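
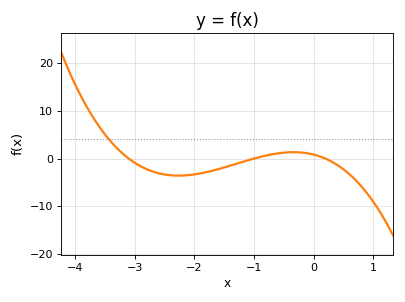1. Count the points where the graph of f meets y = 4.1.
1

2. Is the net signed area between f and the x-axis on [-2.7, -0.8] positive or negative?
negative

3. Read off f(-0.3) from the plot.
1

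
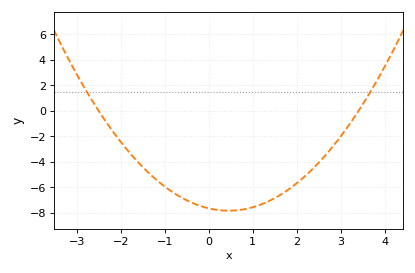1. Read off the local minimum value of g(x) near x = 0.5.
-7.83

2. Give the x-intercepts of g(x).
-2.5, 3.4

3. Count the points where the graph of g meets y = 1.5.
2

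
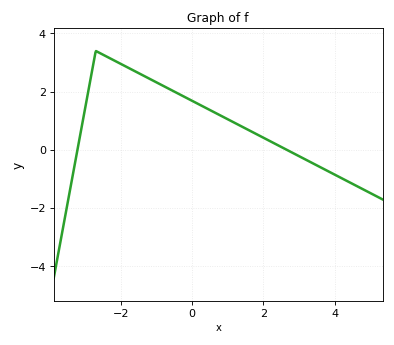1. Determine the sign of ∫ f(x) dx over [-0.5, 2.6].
positive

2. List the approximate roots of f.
-3.2, 2.6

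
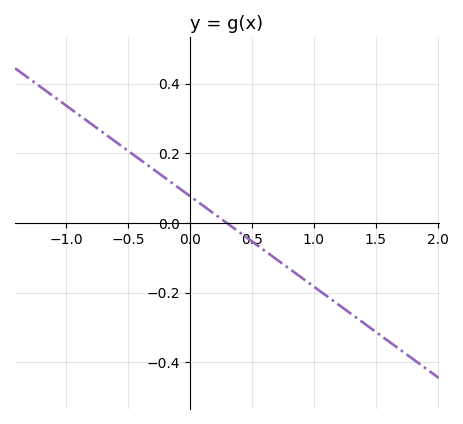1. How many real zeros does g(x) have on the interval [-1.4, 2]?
1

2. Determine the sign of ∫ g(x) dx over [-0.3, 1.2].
negative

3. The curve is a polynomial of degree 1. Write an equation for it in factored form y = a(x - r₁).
y = -0.26(x - 0.3)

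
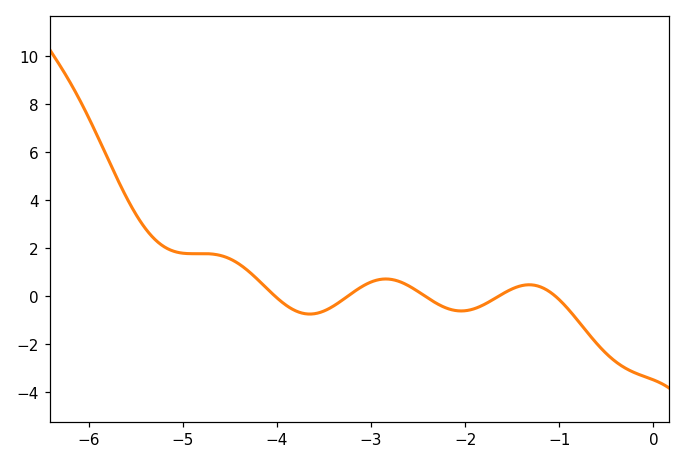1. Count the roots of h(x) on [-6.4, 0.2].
5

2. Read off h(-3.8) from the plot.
-0.6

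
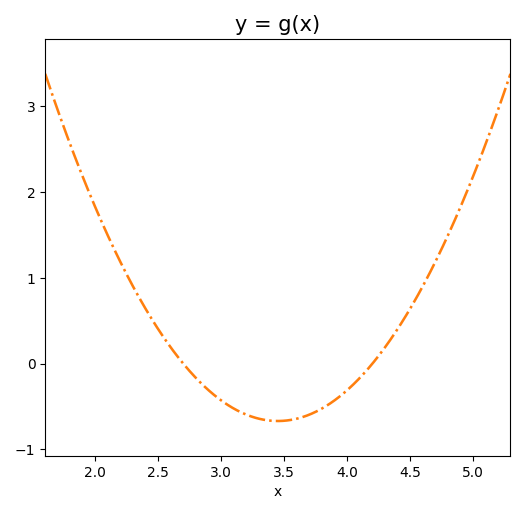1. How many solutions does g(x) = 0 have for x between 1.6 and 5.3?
2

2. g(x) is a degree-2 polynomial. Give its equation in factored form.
y = 1.19(x - 2.7)(x - 4.2)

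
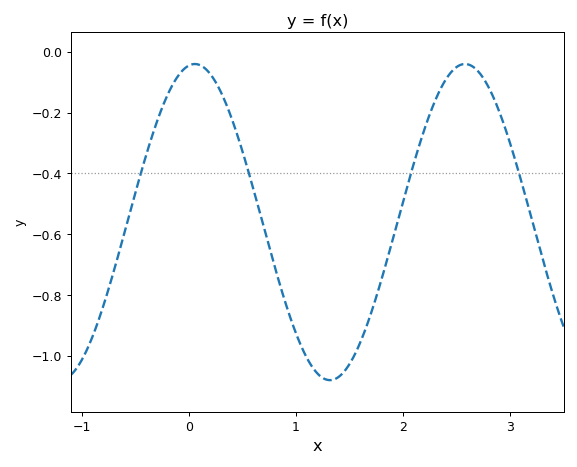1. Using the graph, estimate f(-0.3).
-0.24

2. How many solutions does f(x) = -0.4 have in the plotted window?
4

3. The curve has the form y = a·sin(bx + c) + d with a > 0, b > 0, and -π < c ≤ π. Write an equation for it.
y = 0.52sin(2.5x + 1.4) - 0.56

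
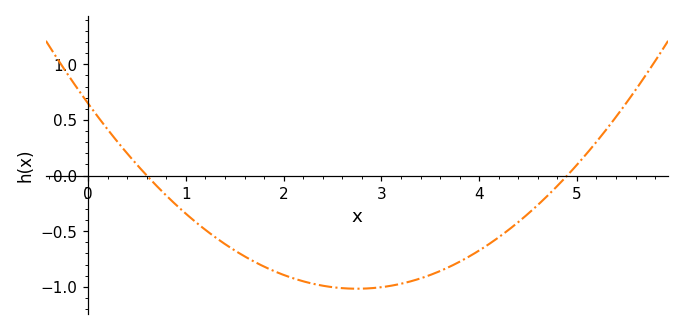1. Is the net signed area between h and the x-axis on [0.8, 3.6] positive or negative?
negative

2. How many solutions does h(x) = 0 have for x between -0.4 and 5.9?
2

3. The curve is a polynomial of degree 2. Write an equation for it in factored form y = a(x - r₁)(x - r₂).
y = 0.22(x - 0.6)(x - 4.9)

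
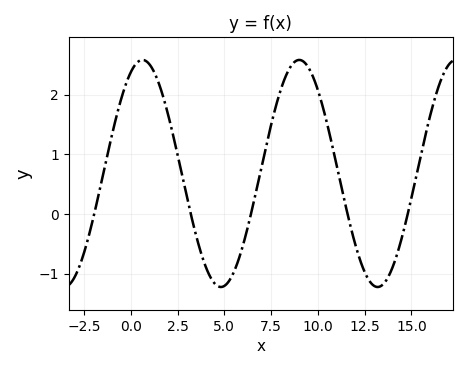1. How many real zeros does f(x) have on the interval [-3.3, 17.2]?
5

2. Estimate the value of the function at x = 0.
2.37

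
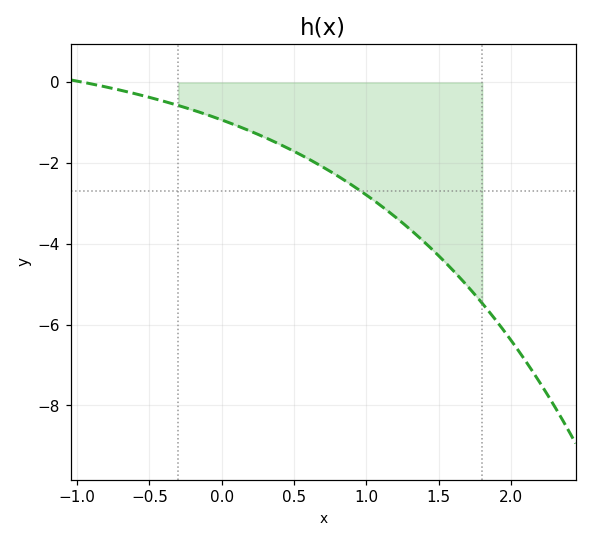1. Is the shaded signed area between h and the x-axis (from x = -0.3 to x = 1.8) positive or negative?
negative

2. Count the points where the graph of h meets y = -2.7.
1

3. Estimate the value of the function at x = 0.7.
-2.1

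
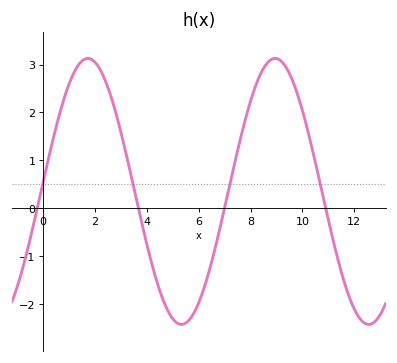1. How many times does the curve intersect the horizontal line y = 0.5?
4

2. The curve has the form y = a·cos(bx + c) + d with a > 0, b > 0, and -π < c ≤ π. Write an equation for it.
y = 2.78cos(0.87x - 1.5) + 0.35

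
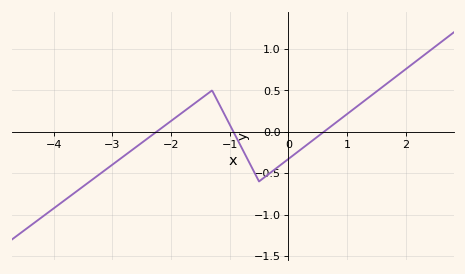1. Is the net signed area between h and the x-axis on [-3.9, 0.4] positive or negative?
negative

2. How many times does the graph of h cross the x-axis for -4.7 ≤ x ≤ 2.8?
3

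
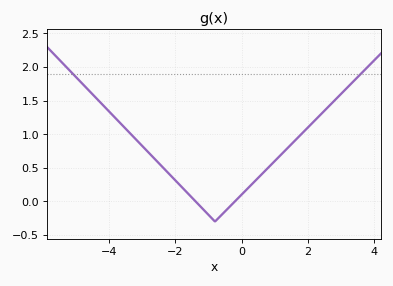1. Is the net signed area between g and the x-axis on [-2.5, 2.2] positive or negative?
positive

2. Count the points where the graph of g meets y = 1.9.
2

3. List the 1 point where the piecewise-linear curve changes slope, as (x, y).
(-0.8, -0.3)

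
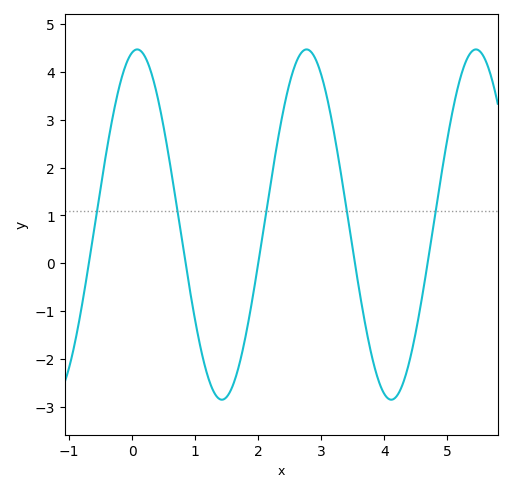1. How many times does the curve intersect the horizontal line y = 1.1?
5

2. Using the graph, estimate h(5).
2.6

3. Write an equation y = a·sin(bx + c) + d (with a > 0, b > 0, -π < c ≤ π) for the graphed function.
y = 3.66sin(2.3x + 1.4) + 0.81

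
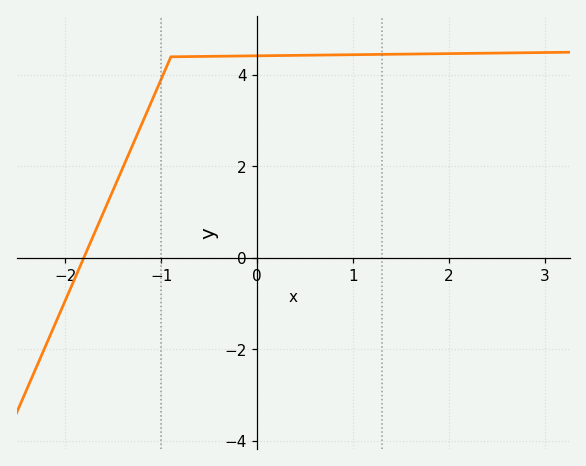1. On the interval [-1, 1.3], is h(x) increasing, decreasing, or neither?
increasing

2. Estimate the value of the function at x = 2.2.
4.47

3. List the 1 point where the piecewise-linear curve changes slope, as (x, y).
(-0.9, 4.4)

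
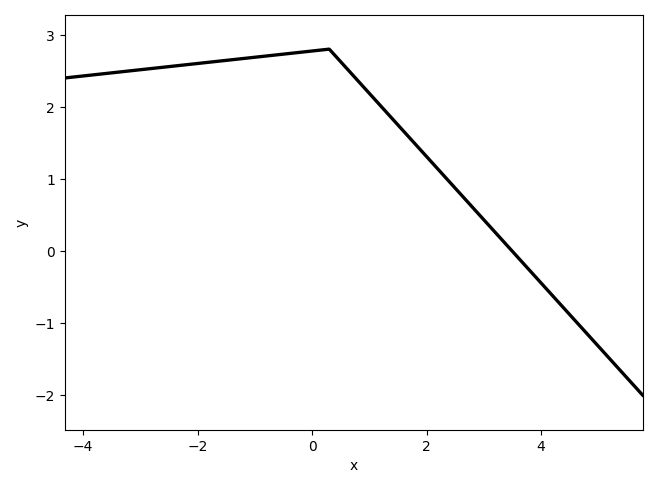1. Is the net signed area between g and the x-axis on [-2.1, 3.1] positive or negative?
positive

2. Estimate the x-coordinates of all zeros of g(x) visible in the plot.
3.4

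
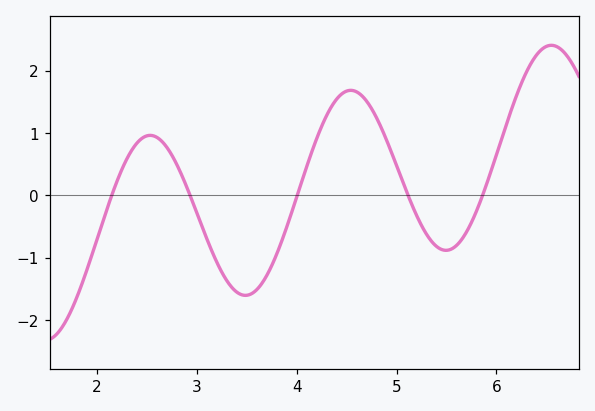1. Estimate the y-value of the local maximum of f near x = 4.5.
1.7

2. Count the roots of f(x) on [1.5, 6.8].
5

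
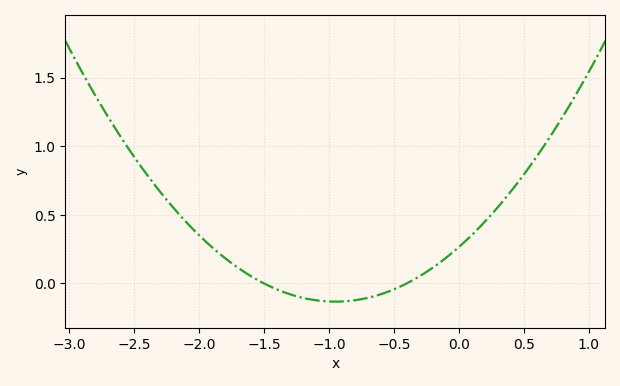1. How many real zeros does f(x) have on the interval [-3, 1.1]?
2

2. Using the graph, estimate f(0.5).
0.792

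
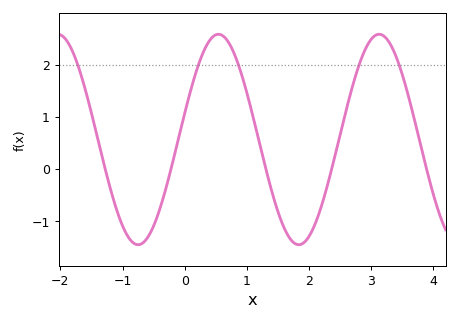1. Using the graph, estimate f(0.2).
1.9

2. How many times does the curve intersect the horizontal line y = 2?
5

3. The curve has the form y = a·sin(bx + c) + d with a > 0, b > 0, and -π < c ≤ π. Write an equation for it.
y = 2.02sin(2.4x + 0.25) + 0.57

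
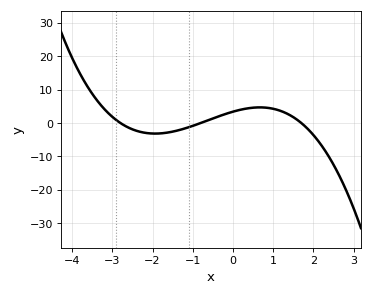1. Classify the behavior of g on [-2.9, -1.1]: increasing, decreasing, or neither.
neither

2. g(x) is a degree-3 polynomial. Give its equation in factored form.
y = -0.89(x + 2.8)(x + 0.8)(x - 1.7)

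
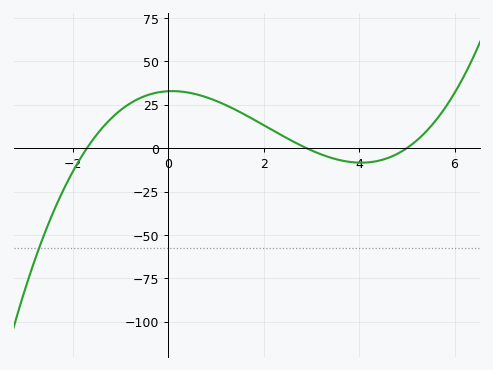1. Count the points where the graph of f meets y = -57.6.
1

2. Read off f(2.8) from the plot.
1.32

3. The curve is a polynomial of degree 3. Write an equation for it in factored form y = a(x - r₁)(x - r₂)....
y = 1.33(x + 1.7)(x - 2.9)(x - 5)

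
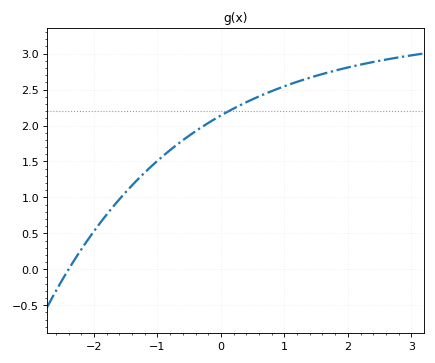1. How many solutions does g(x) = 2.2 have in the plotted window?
1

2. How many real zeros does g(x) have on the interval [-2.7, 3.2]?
1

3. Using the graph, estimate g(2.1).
2.83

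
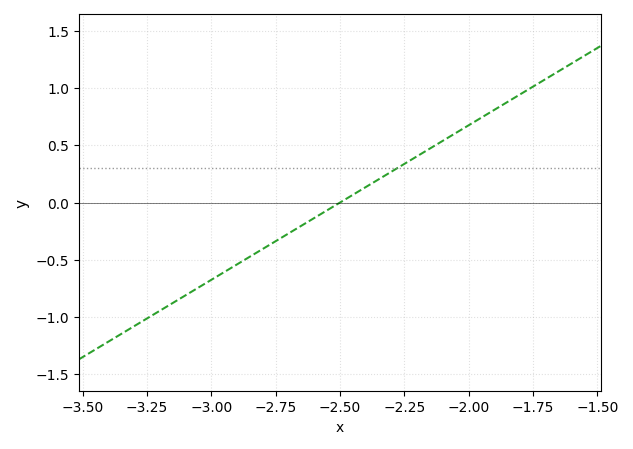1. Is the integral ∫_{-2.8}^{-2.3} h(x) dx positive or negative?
negative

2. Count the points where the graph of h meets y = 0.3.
1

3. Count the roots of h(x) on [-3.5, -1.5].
1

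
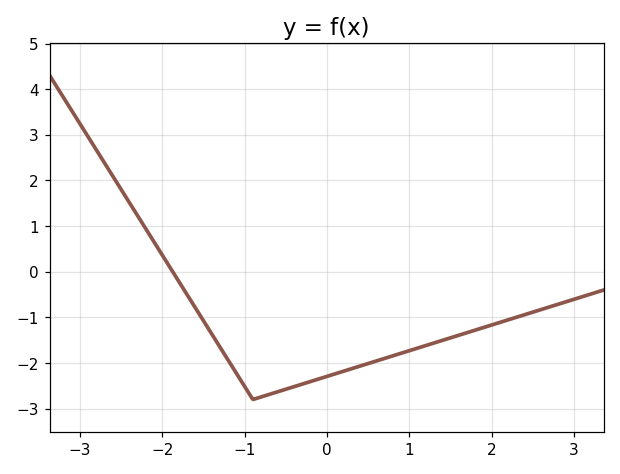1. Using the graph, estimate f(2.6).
-0.828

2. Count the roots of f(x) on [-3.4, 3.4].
1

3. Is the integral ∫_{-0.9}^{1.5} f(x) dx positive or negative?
negative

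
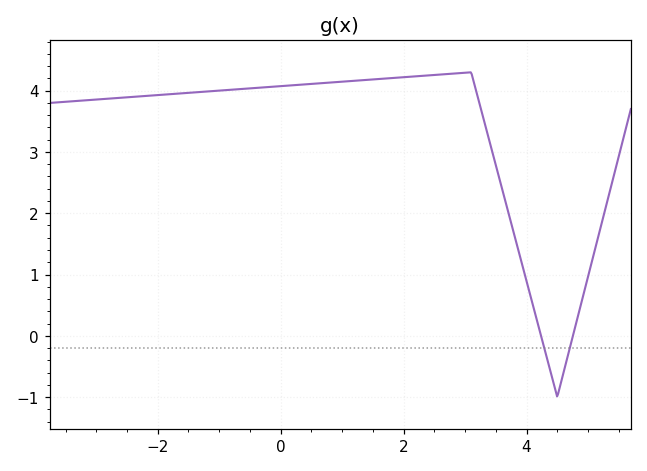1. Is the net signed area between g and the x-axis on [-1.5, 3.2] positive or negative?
positive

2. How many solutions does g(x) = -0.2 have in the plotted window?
2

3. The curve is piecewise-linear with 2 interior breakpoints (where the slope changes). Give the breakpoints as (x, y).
(3.1, 4.3); (4.5, -1)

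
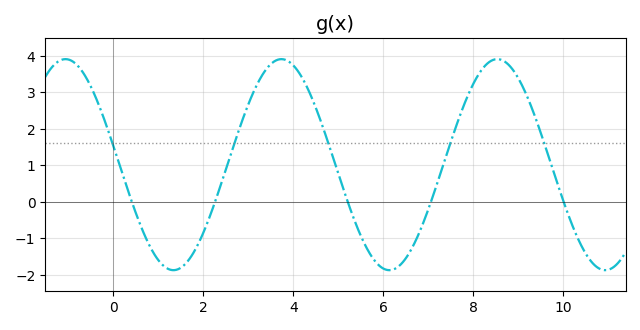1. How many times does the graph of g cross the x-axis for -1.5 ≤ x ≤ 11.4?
5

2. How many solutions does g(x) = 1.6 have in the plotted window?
5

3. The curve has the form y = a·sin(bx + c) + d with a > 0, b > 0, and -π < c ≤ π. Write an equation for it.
y = 2.89sin(1.3x + 3) + 1.02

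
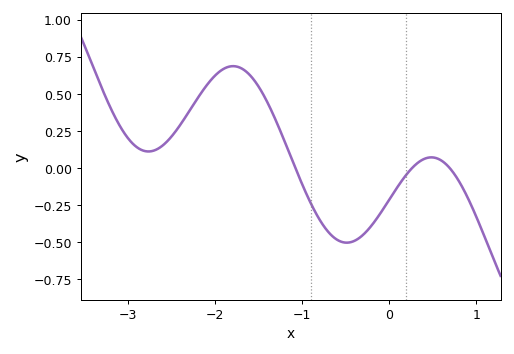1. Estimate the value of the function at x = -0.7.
-0.429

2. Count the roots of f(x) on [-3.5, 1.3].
3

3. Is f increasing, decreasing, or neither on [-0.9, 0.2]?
neither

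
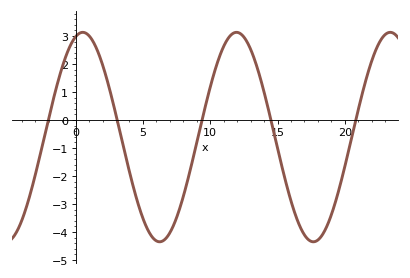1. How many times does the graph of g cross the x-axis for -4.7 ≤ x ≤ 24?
5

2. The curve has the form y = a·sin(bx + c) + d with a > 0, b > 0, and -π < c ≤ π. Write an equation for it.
y = 3.74sin(0.55x + 1.3) - 0.61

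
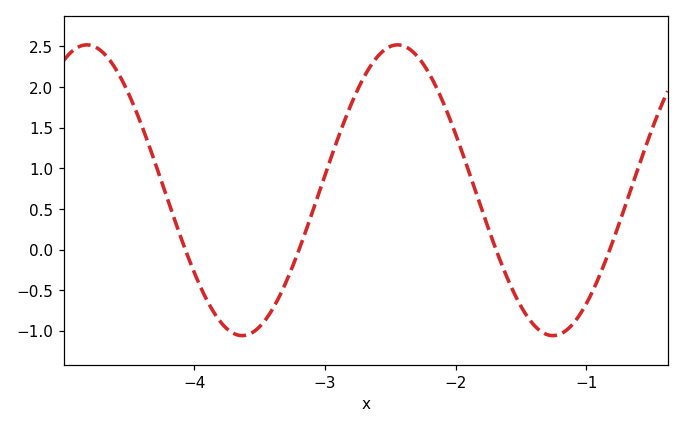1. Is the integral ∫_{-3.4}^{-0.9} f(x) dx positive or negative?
positive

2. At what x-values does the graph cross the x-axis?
-4.07, -3.2, -1.69, -0.818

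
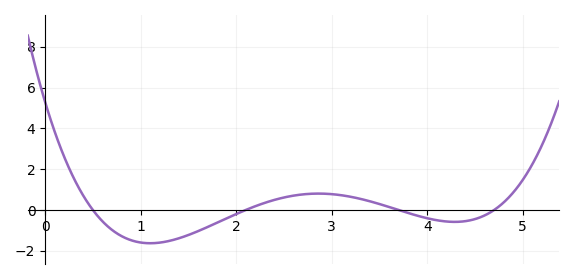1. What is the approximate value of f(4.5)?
-0.4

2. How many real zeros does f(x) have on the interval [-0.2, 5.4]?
4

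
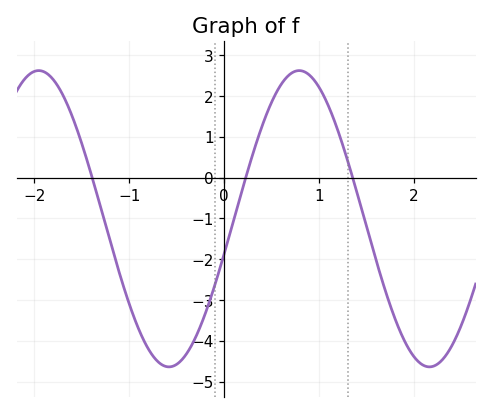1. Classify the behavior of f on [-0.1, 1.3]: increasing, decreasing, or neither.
neither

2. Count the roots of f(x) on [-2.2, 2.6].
3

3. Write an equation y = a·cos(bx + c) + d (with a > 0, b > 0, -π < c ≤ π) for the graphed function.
y = 3.63cos(2.29x - 1.81) - 1.01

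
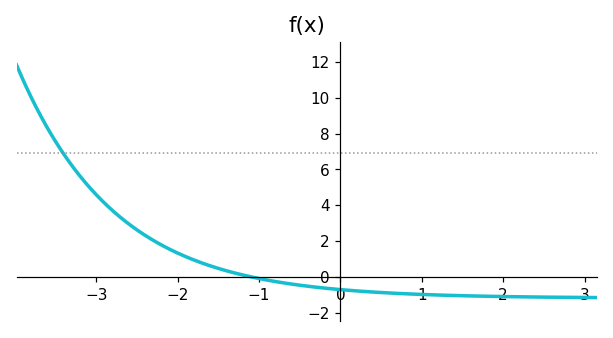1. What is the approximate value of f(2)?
-1.11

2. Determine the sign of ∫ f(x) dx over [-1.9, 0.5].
negative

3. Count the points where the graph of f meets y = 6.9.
1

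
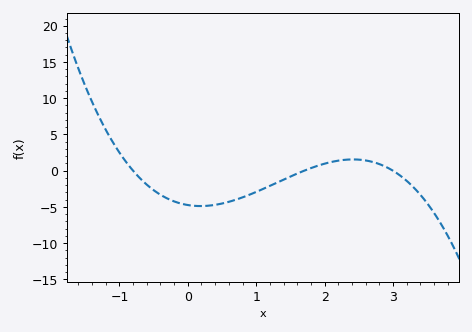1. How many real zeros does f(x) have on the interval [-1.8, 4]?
3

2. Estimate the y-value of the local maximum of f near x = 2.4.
1.56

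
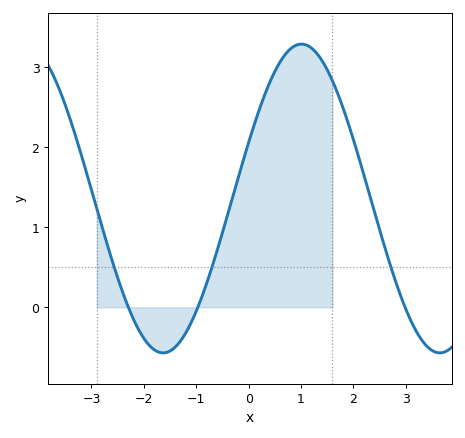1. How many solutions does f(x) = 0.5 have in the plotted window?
3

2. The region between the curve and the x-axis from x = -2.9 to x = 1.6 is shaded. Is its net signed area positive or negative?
positive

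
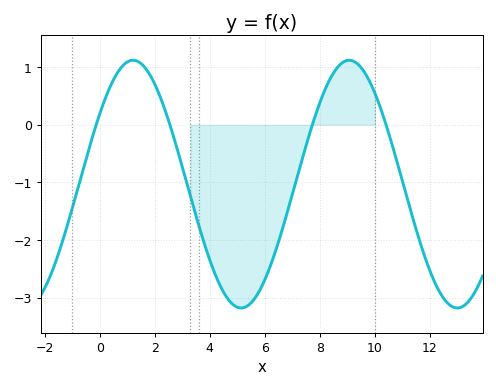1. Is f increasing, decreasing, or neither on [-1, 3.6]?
neither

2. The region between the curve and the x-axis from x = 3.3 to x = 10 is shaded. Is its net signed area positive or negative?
negative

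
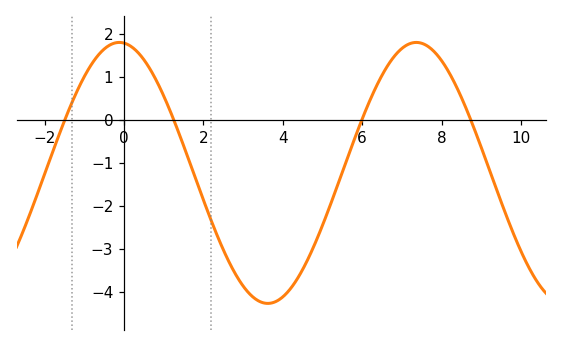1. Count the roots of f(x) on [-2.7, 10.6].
4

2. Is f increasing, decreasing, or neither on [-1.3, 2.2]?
neither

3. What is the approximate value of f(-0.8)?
1.32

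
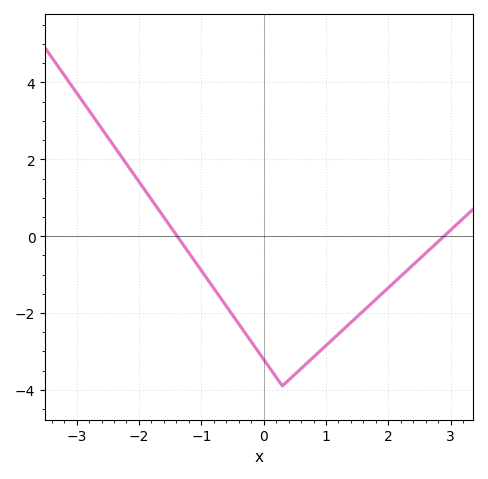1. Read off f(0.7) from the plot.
-3.3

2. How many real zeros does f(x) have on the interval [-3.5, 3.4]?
2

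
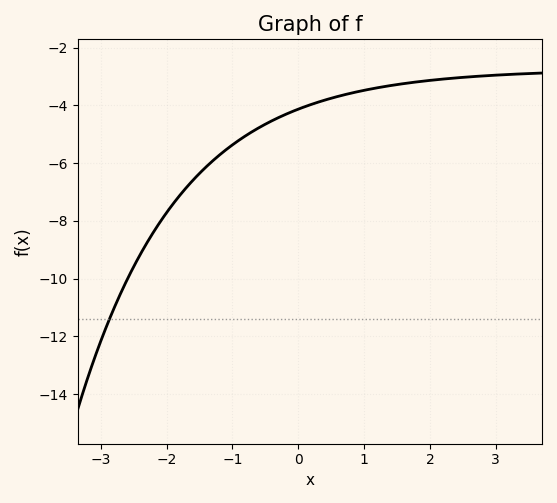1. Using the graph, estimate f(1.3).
-3.4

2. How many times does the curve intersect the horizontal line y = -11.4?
1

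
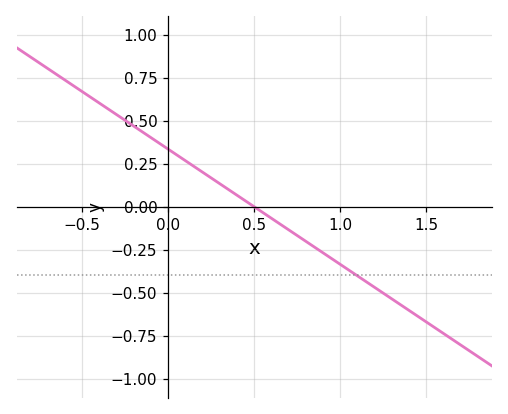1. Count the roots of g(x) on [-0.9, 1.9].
1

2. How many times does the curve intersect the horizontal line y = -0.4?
1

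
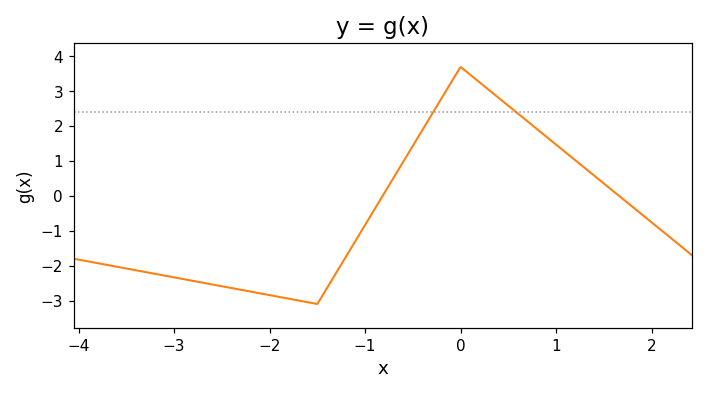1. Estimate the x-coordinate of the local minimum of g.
-1.5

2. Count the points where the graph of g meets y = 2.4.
2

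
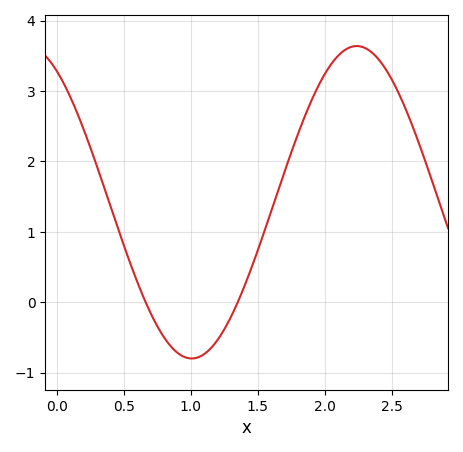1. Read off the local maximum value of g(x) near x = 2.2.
3.64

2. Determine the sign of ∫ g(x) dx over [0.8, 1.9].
positive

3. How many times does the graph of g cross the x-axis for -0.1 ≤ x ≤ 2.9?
2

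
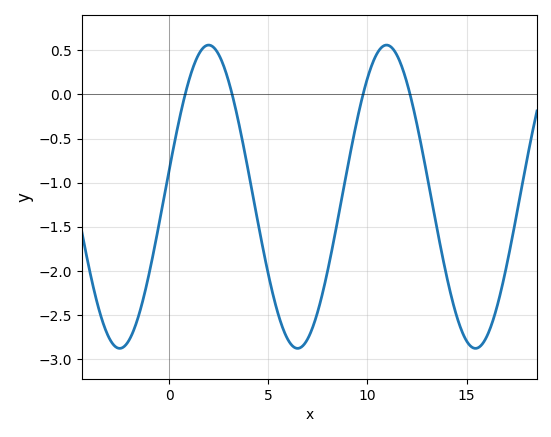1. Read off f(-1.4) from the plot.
-2.39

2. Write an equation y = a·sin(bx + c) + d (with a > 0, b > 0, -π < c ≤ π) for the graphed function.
y = 1.72sin(0.7x + 0.18) - 1.16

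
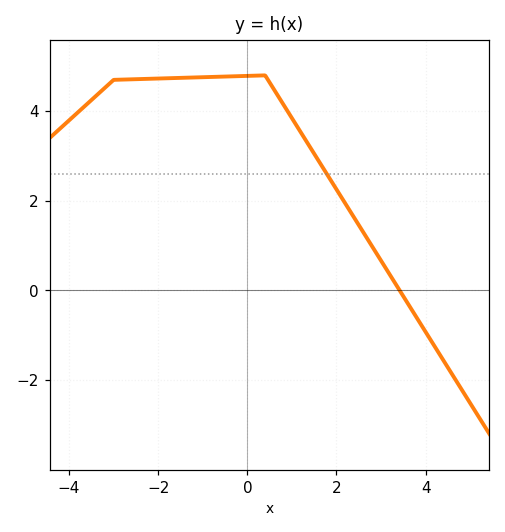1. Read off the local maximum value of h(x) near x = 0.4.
4.8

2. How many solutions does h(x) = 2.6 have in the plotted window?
1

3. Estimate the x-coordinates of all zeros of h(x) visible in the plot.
3.4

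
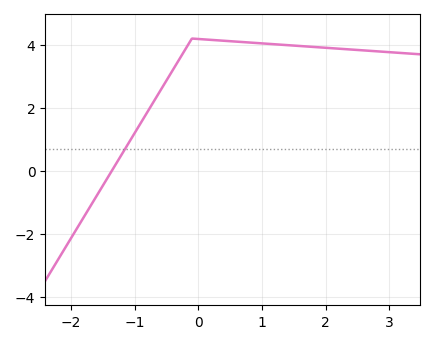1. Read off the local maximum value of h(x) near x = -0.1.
4.2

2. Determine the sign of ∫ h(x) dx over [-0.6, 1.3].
positive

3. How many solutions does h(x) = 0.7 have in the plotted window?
1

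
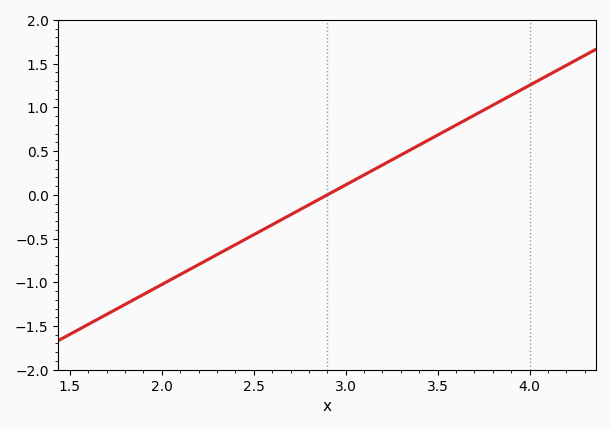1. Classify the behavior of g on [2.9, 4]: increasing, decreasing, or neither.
increasing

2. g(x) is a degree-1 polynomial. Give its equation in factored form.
y = 1.14(x - 2.9)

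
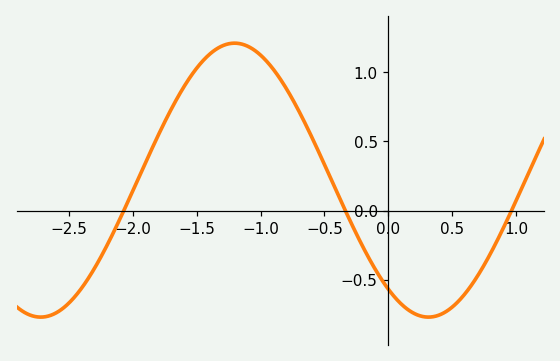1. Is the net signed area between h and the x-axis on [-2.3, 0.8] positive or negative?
positive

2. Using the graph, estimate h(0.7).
-0.47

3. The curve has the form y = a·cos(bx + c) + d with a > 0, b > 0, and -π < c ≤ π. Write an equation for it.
y = 0.99cos(2.07x + 2.49) + 0.22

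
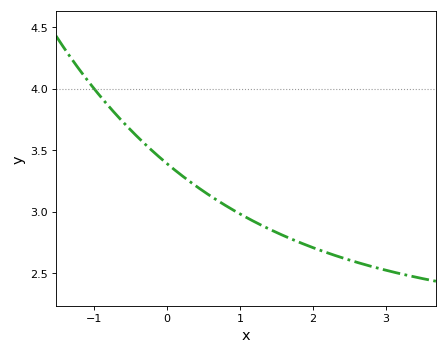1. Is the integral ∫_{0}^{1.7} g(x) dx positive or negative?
positive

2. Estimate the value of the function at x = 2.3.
2.65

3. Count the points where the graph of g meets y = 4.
1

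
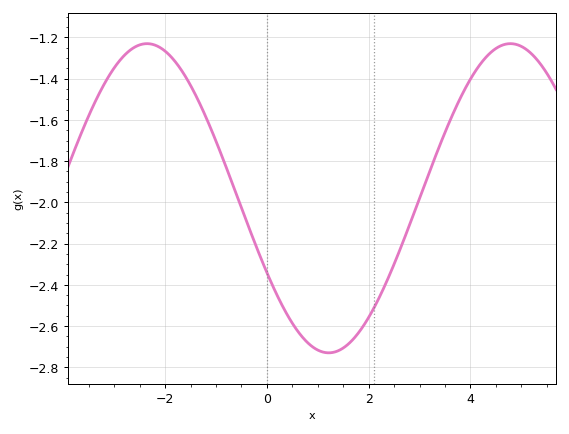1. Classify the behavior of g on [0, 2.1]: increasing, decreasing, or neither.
neither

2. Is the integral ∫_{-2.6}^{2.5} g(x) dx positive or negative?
negative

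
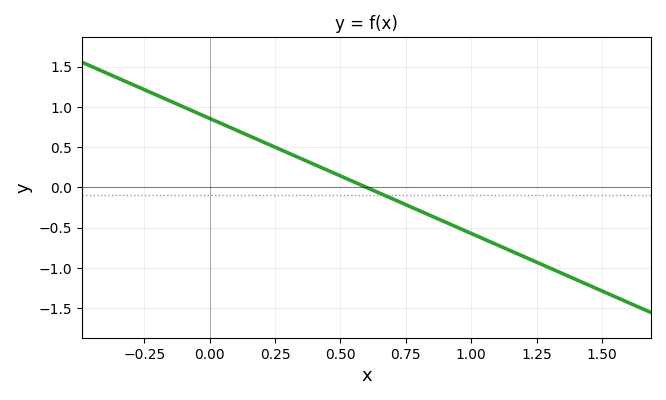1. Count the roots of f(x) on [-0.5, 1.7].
1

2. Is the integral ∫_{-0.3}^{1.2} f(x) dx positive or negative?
positive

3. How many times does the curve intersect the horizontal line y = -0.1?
1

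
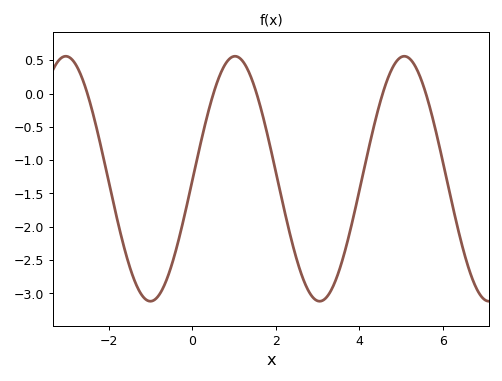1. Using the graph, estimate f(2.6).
-2.7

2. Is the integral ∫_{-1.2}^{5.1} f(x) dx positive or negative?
negative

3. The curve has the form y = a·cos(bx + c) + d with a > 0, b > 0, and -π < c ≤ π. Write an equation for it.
y = 1.84cos(1.6x - 1.6) - 1.28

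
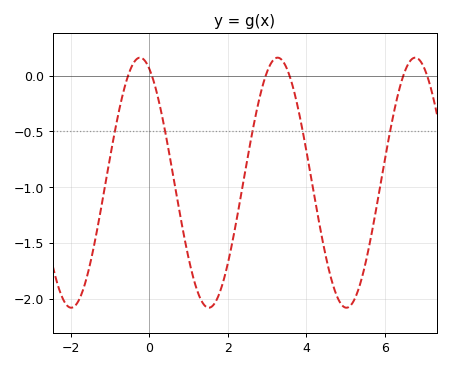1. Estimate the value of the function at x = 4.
-0.669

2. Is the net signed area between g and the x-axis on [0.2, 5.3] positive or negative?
negative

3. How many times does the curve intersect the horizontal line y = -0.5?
5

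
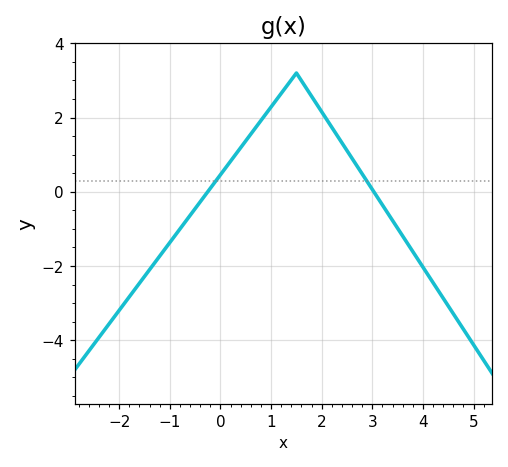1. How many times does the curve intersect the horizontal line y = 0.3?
2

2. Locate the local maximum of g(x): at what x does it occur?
1.6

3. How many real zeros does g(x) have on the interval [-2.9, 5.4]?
2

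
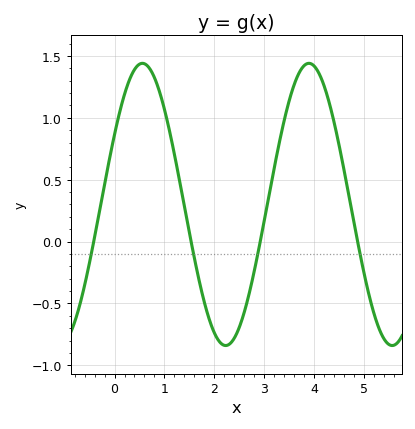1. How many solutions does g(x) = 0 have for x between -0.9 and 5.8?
4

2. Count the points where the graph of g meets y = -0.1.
4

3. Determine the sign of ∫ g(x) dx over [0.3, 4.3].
positive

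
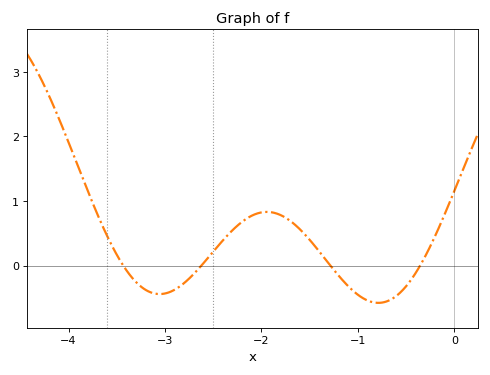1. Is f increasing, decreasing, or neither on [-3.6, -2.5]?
neither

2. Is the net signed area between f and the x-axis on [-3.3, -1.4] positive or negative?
positive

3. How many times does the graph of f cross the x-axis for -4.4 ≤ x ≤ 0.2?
4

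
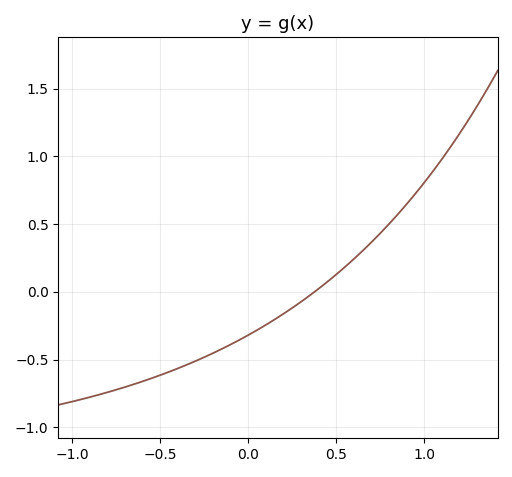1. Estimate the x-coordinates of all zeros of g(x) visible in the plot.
0.4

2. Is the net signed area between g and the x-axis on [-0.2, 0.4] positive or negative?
negative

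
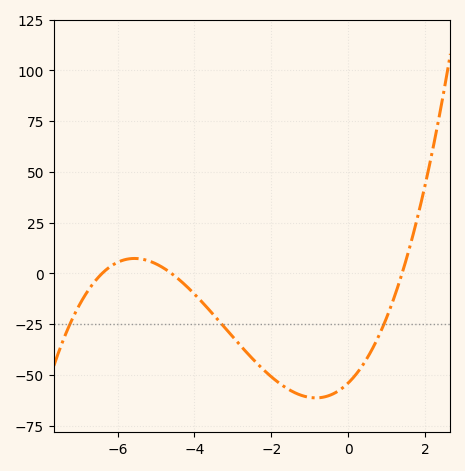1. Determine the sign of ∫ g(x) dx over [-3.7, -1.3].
negative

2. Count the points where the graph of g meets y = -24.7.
3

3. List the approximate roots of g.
-6.4, -4.6, 1.4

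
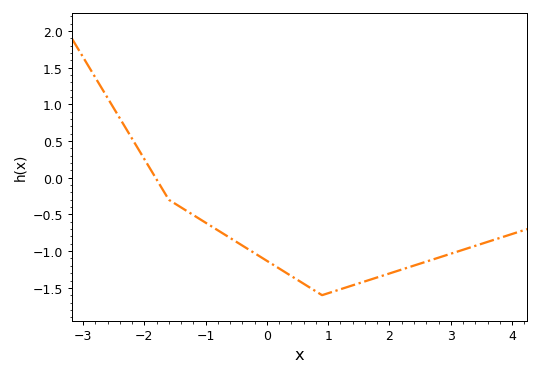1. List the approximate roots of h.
-1.8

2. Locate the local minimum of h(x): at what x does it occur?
0.9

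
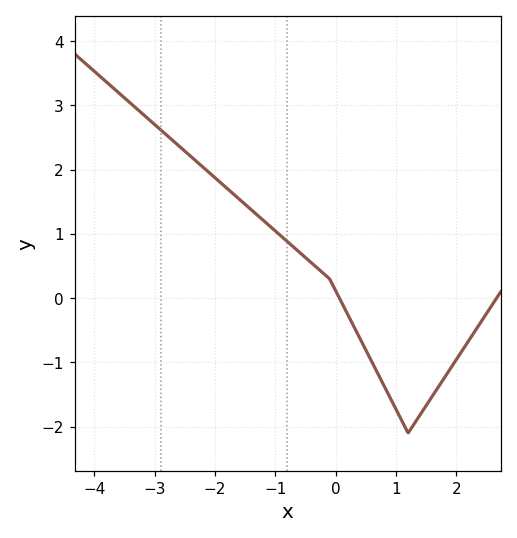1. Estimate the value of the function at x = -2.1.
2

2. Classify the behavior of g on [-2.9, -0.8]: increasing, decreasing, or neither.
decreasing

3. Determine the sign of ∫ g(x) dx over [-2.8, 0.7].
positive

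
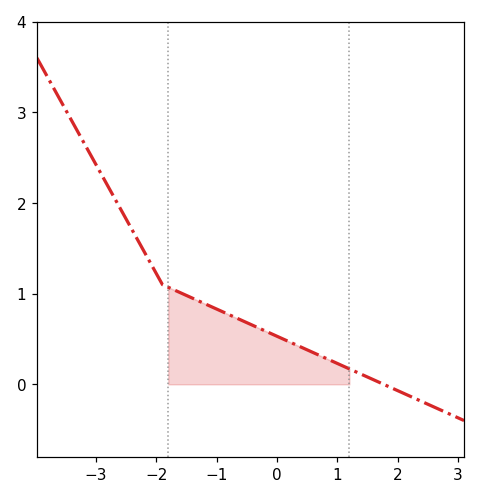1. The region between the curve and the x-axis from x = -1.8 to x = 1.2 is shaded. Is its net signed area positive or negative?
positive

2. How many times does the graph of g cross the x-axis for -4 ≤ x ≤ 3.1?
1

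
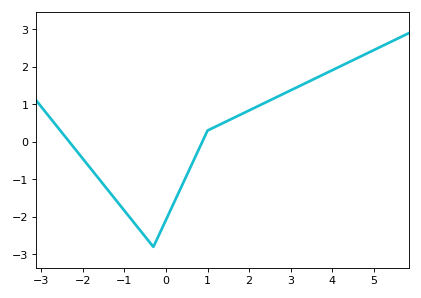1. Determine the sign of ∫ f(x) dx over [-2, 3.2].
negative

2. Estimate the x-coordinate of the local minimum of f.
-0.3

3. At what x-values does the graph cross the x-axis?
-2.32, 0.874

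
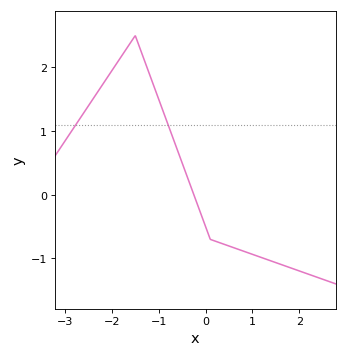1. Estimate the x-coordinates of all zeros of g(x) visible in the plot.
-0.25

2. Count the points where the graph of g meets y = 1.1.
2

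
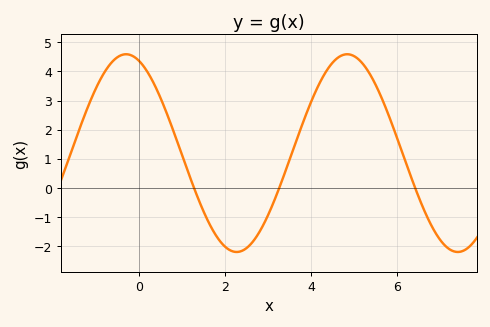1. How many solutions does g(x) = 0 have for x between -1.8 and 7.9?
3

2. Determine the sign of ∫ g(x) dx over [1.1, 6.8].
positive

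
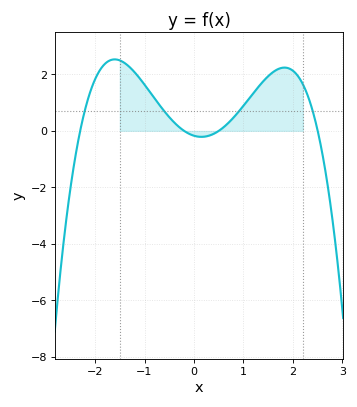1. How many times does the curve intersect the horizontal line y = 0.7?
4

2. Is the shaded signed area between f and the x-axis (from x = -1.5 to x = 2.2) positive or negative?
positive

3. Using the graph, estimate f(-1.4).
2.4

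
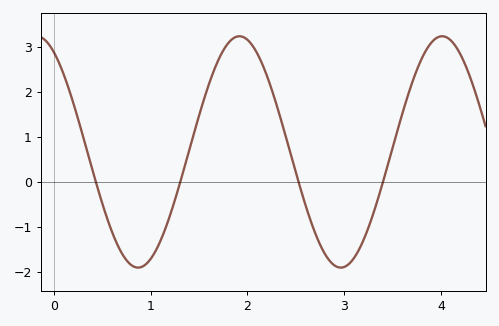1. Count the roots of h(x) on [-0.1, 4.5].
4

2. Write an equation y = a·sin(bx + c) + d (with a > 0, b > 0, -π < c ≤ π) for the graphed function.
y = 2.57sin(3x + 2.1) + 0.66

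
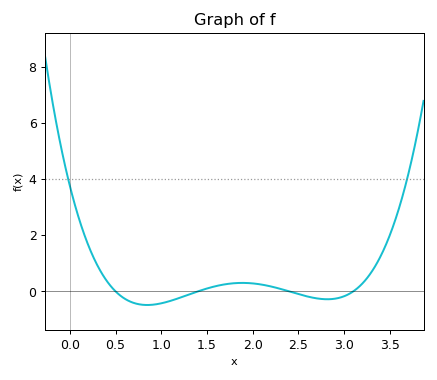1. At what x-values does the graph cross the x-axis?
0.5, 1.4, 2.4, 3.1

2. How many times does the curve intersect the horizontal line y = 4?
2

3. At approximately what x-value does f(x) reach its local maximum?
1.89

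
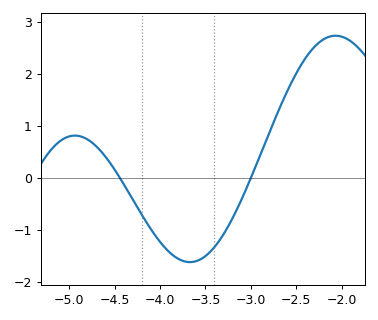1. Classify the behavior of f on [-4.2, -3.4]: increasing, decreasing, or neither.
neither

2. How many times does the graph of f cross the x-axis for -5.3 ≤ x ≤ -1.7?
2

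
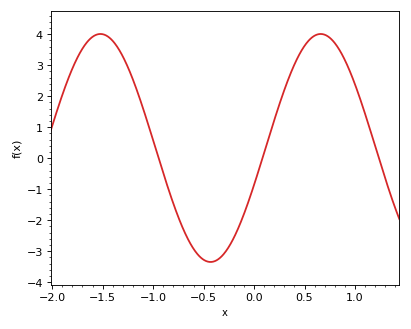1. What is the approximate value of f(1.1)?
1.43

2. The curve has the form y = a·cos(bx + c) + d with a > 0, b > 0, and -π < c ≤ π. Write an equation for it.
y = 3.68cos(2.88x - 1.9) + 0.33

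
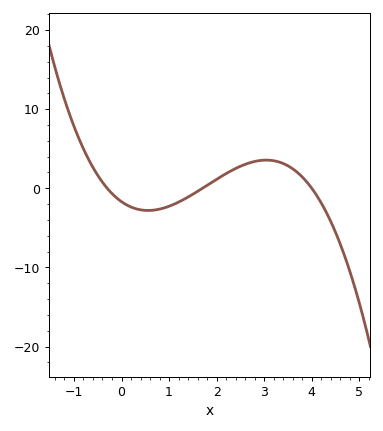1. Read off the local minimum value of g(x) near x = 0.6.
-2.8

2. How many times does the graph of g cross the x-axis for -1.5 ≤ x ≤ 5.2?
3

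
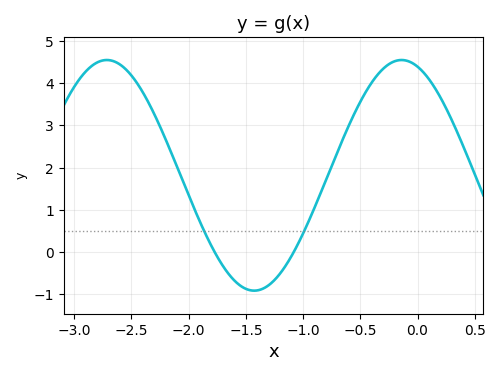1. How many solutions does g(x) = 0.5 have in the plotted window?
2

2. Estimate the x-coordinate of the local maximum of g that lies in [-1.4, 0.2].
-0.15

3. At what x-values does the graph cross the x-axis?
-1.75, -1.1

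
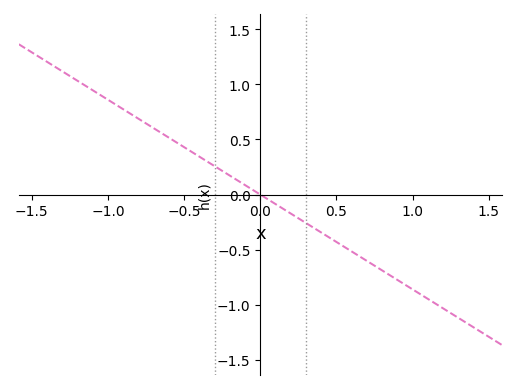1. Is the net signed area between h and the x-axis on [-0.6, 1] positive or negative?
negative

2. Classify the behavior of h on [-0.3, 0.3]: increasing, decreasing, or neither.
decreasing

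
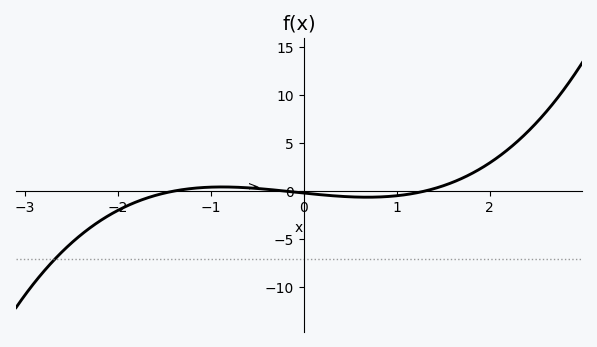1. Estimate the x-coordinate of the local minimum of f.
0.7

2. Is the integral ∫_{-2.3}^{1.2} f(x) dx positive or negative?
negative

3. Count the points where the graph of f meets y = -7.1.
1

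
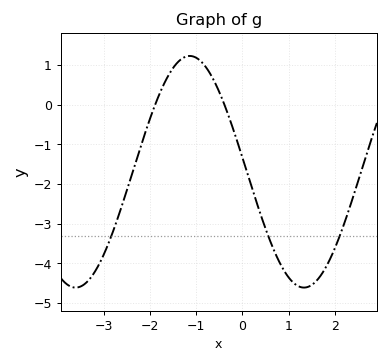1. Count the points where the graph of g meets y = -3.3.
3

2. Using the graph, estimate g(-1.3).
1.2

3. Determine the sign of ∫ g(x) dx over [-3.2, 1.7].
negative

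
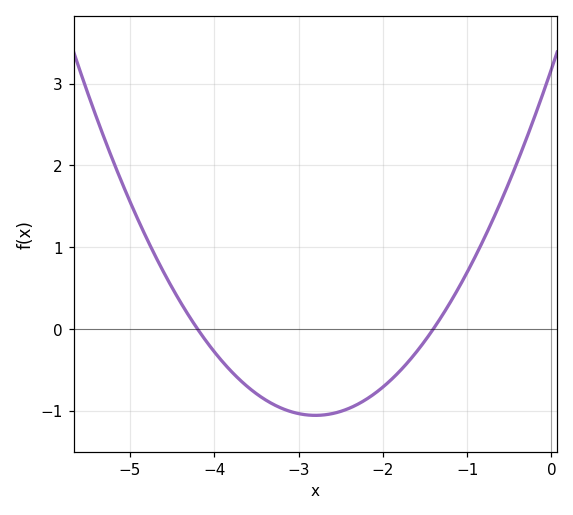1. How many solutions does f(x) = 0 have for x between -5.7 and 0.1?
2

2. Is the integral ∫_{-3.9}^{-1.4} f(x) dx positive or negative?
negative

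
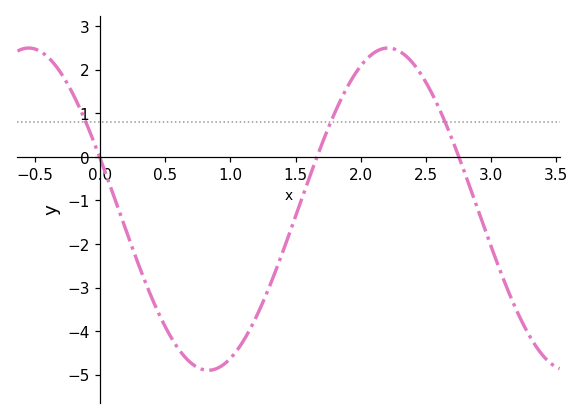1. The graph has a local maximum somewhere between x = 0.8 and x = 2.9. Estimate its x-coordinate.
2.21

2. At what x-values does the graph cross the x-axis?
-0.004, 1.66, 2.75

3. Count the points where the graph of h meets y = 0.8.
3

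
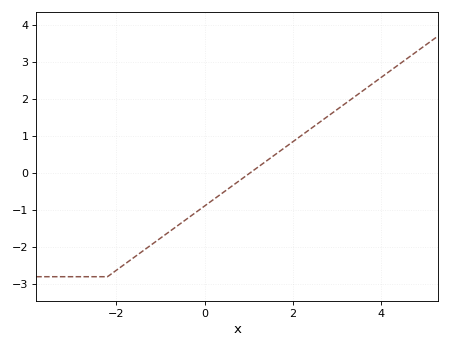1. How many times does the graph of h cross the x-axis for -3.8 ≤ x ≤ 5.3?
1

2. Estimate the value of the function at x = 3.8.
2.4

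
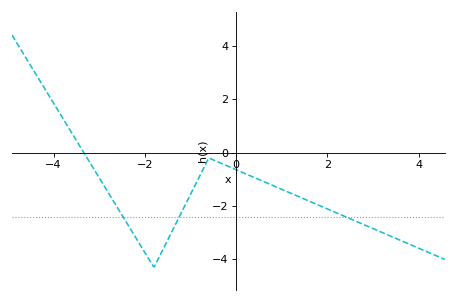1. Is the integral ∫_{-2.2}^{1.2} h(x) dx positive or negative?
negative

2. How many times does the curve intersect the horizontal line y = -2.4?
3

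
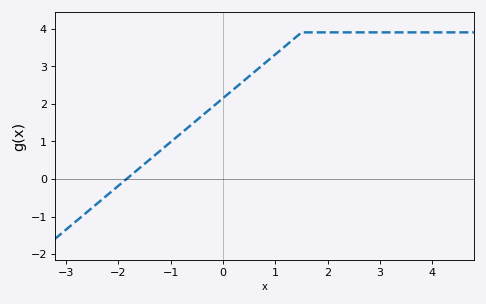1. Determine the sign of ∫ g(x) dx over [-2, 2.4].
positive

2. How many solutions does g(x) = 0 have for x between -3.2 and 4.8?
1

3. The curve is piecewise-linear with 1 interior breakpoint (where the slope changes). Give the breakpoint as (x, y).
(1.5, 3.9)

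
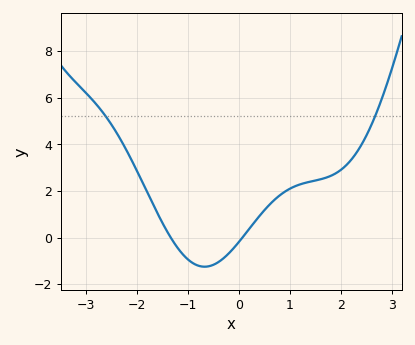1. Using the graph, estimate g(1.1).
2.21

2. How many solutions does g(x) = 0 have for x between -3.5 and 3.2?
2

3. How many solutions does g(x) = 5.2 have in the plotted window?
2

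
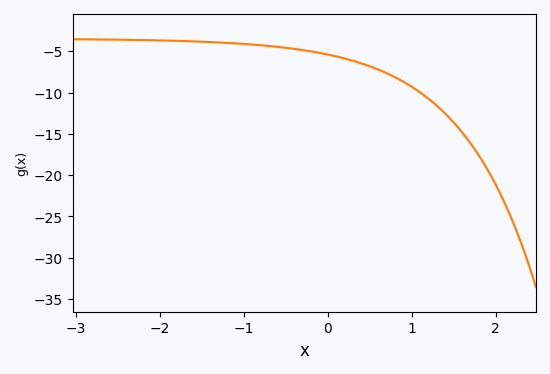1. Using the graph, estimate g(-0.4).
-4.71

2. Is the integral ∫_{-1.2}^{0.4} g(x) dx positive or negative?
negative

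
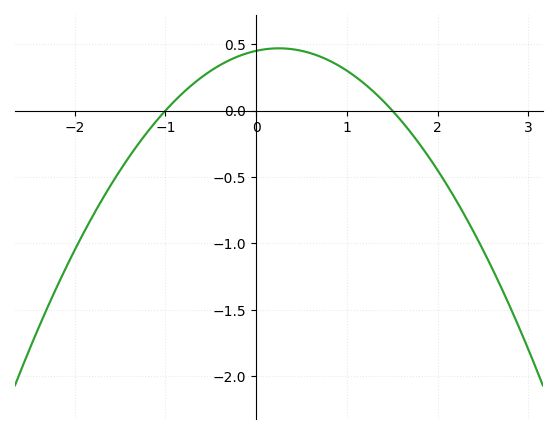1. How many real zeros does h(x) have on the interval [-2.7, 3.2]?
2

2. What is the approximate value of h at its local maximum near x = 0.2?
0.469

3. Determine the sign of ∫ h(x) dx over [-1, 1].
positive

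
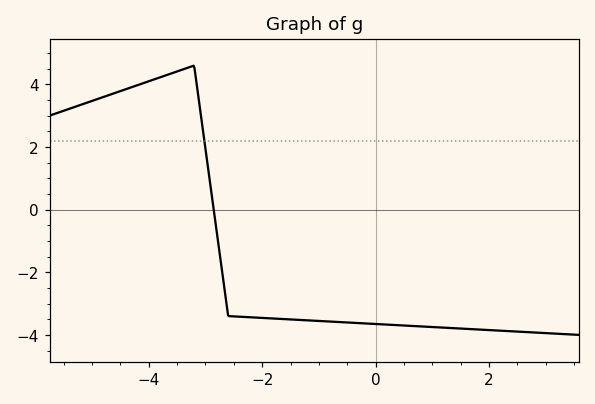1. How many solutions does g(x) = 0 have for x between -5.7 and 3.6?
1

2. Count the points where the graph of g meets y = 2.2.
1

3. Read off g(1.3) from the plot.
-3.8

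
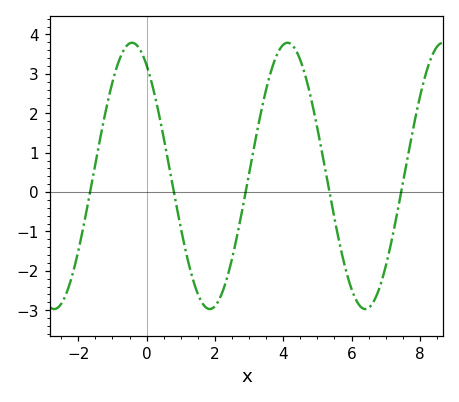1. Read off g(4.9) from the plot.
2.04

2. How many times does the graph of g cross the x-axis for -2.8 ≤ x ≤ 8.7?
5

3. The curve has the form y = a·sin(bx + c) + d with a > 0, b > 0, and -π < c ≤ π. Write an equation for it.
y = 3.38sin(1.38x + 2.16) + 0.41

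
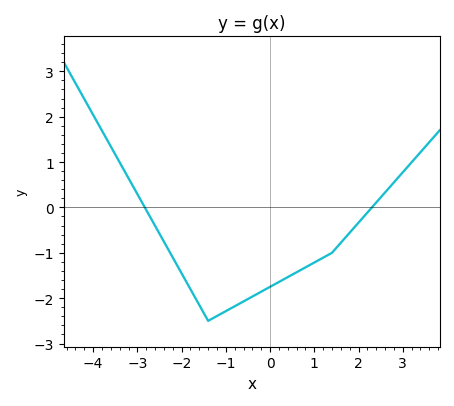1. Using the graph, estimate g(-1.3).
-2.45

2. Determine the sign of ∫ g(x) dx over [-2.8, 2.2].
negative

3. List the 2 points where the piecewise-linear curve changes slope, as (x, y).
(-1.4, -2.5); (1.4, -1)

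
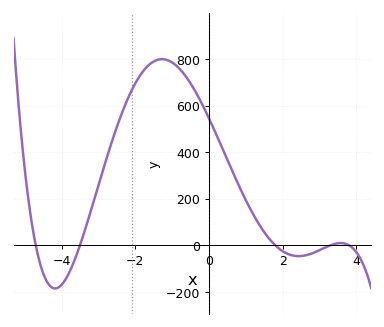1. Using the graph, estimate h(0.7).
300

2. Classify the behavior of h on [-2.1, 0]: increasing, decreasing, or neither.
neither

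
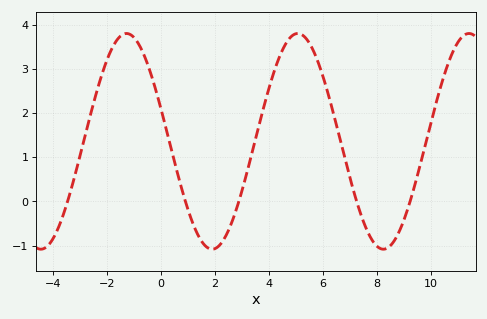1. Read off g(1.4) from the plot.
-0.797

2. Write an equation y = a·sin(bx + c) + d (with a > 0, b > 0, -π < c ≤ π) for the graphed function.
y = 2.44sin(0.99x + 2.84) + 1.36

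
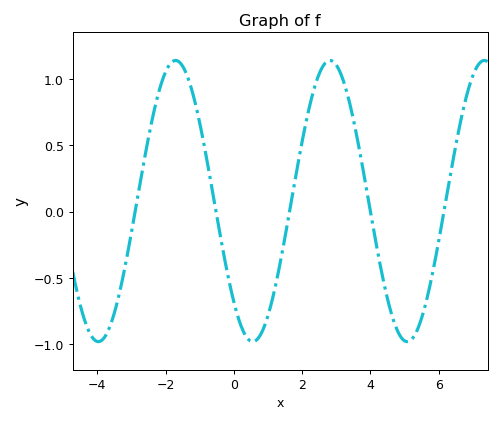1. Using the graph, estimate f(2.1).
0.659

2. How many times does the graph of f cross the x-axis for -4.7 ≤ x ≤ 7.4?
5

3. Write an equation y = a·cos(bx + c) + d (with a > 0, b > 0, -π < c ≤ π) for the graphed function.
y = 1.06cos(1.39x + 2.37) + 0.08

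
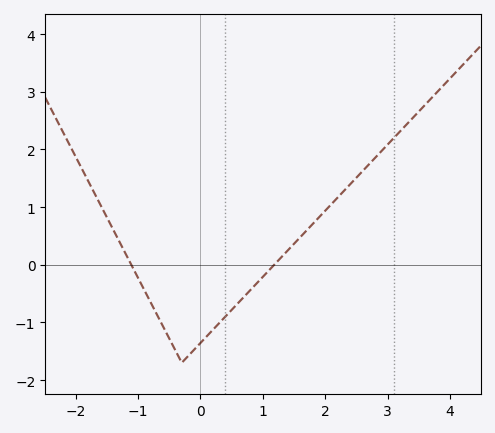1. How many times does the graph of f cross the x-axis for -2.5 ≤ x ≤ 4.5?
2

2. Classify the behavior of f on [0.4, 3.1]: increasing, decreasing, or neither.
increasing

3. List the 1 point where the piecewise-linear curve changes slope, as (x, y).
(-0.3, -1.7)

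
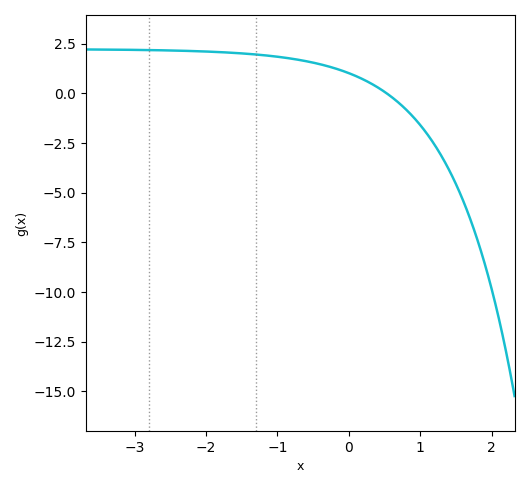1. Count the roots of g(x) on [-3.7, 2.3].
1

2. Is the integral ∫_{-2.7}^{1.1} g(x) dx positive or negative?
positive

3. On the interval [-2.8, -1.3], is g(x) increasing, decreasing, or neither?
decreasing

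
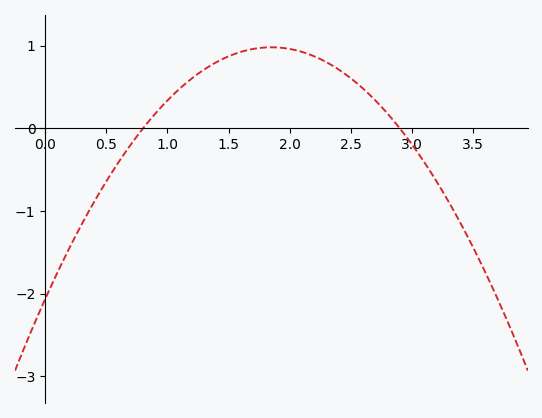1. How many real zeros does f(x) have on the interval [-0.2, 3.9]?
2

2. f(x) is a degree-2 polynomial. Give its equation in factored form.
y = -0.89(x - 0.8)(x - 2.9)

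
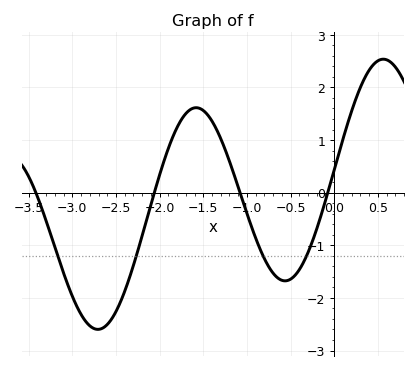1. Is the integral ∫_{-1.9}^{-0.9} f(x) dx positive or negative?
positive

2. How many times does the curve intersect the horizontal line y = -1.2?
4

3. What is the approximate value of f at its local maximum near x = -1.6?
1.61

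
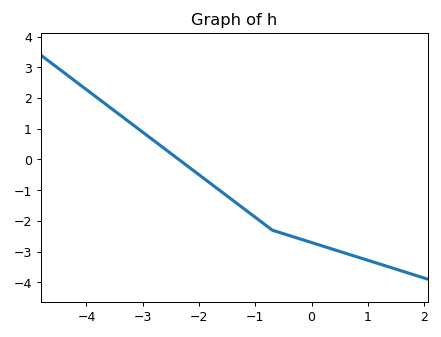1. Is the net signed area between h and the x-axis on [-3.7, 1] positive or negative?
negative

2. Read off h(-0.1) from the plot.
-2.65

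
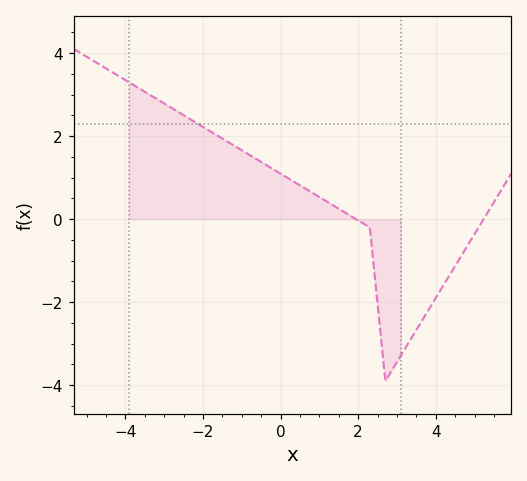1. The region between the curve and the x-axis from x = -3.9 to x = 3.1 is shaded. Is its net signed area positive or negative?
positive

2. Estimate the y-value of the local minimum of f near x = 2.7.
-3.8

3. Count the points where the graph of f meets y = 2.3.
1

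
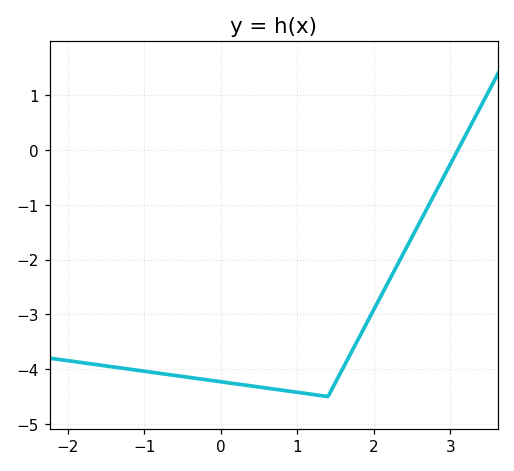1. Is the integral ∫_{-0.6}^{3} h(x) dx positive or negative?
negative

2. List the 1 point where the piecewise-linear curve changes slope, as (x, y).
(1.4, -4.5)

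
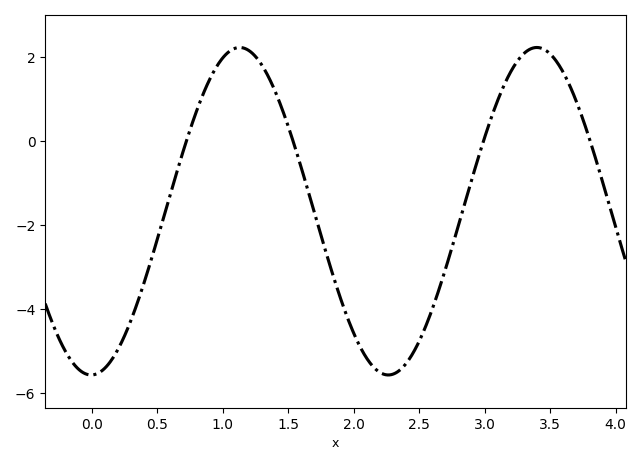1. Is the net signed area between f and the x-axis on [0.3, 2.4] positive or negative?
negative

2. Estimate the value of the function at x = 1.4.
1.2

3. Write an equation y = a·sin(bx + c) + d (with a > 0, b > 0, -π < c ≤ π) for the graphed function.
y = 3.9sin(2.8x - 1.6) - 1.67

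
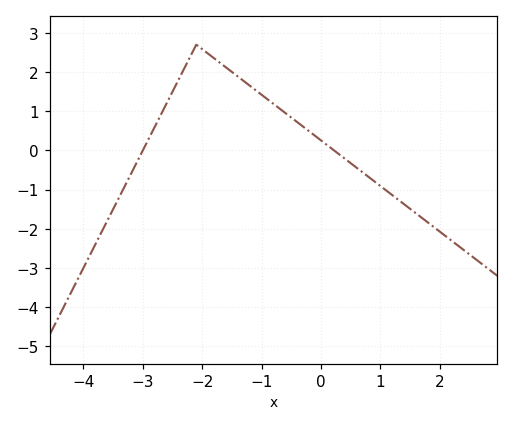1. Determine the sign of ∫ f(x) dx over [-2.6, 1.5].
positive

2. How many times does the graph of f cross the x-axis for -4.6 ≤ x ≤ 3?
2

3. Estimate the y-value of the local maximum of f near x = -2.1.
2.7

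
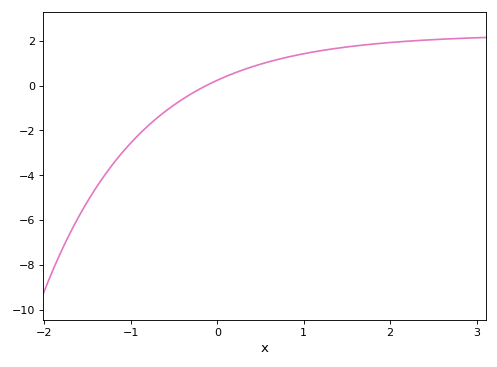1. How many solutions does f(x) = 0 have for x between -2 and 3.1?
1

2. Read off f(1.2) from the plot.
1.56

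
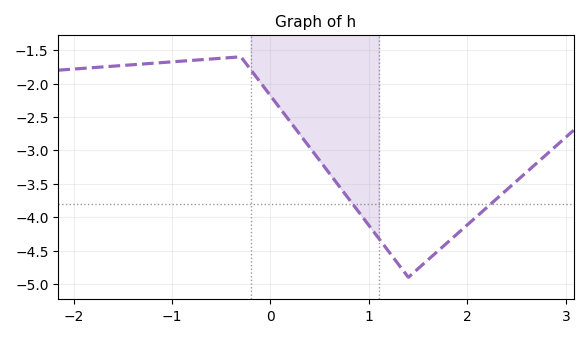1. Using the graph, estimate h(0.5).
-3.15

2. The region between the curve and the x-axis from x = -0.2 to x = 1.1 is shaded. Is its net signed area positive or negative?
negative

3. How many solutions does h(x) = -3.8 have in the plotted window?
2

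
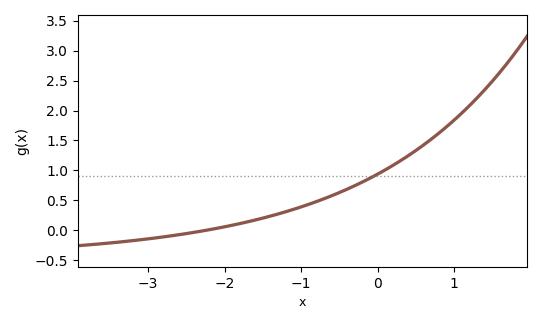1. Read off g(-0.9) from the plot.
0.436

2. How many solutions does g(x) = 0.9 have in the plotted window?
1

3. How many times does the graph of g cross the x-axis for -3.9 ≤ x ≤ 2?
1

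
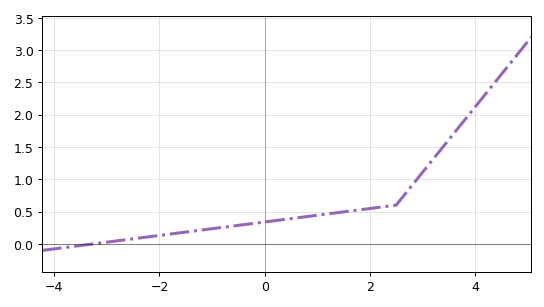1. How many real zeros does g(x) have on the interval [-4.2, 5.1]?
1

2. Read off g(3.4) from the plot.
1.5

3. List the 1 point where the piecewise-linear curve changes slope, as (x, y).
(2.5, 0.6)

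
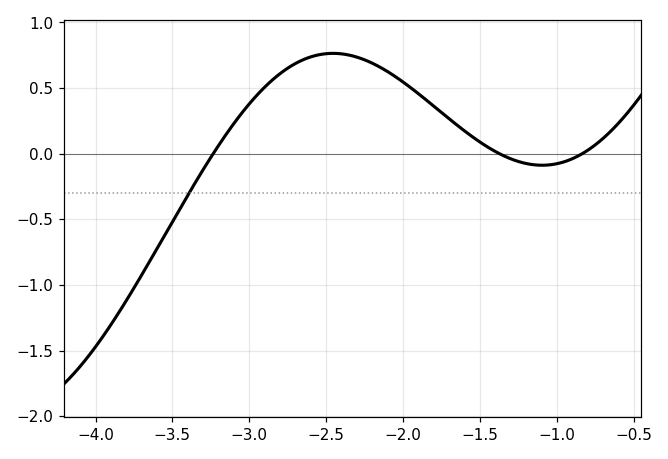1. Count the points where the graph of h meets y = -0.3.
1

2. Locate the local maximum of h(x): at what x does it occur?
-2.5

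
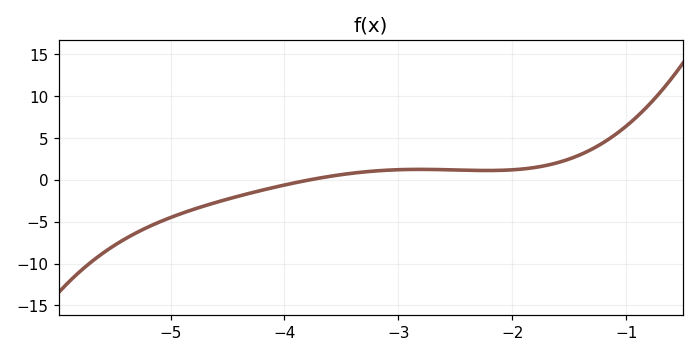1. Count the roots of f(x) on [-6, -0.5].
1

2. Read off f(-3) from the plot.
1.2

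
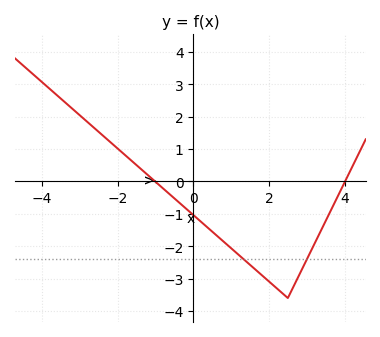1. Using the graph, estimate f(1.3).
-2.4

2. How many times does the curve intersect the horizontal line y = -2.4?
2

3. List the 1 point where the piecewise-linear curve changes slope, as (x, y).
(2.5, -3.6)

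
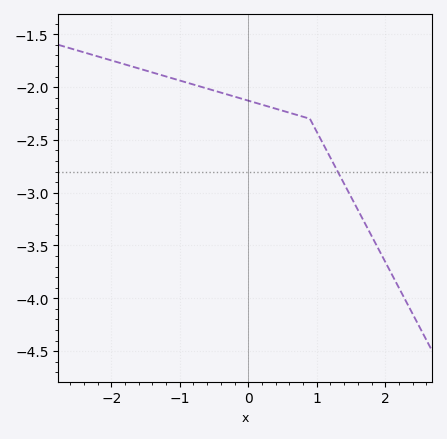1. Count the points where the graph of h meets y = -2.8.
1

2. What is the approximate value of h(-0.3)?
-2.07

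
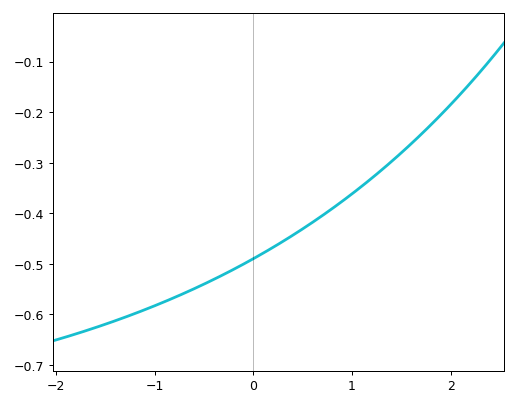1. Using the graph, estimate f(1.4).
-0.3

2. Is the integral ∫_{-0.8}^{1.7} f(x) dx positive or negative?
negative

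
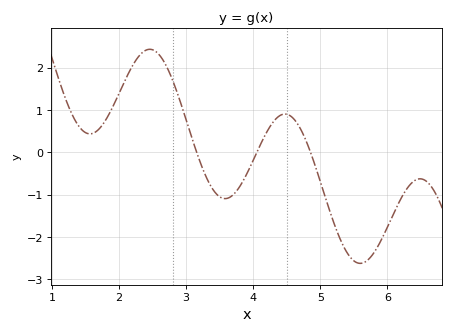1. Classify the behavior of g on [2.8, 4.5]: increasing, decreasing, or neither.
neither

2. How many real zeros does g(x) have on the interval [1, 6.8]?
3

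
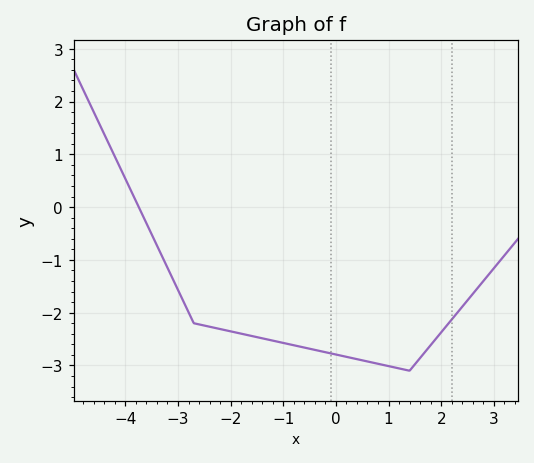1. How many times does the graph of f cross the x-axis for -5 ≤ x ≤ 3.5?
1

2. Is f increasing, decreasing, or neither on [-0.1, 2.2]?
neither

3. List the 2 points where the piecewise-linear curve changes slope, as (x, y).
(-2.7, -2.2); (1.4, -3.1)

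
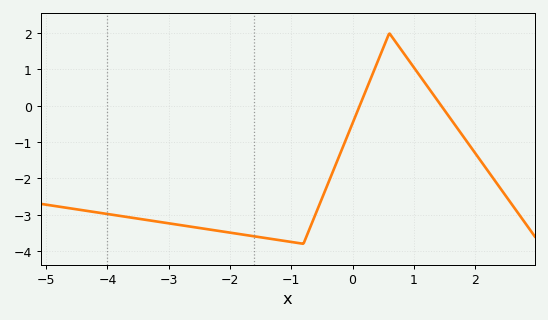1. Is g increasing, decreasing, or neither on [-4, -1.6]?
decreasing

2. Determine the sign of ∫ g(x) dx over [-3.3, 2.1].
negative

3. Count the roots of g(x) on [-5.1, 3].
2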